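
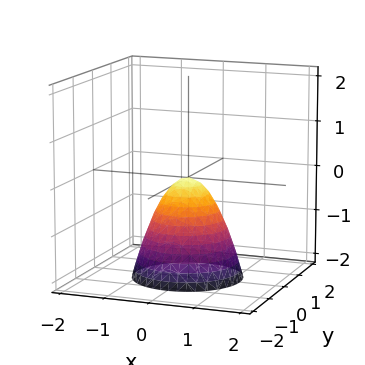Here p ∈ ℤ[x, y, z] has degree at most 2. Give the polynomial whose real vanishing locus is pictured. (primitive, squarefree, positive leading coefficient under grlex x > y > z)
3*x^2 + 3*y^2 + 2*z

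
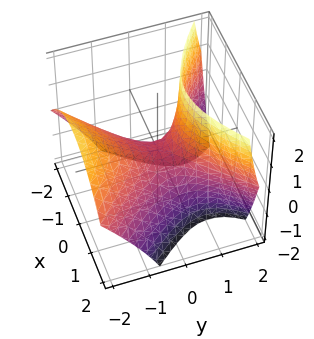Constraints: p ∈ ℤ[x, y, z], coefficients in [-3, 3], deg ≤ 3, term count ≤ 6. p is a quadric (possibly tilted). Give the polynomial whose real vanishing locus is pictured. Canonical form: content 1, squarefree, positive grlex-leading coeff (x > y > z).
(a) The degree is 2 — no degree-1 surface has this shape.
(b) Against the integer gridlines: it crosses the x-axis at the gridline x = 0; it meets the z-axis at z = 0 (among the integer gridlines).
(c) Putting this together gives p.

x^2 - y^2 - y*z + z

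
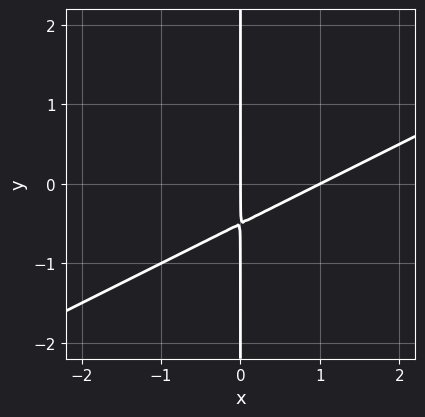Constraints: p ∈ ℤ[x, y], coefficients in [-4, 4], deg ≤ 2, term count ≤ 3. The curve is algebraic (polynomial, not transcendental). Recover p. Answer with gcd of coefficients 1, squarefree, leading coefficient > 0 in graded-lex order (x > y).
x^2 - 2*x*y - x

(a) Degree: no degree-1 curve has this shape, so deg p = 2.
(b) Against the integer gridlines: the visible y-axis segment lies entirely on the curve; among the integer gridlines, it crosses the x-axis at x ∈ {0, 1}.
(c) Solving for integer coefficients yields p as stated.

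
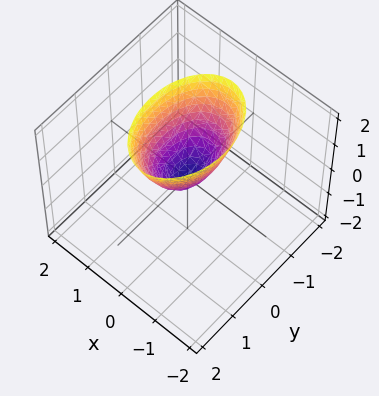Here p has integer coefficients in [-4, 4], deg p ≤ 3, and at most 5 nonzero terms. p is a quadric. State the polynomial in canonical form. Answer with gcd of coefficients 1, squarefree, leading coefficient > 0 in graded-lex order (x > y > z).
2*x^2 + y^2 - z

1. Degree: a single bowl opening along one axis; a quadric, so deg p = 2.
2. Symmetries: the x ↦ −x reflection is a symmetry, so x appears only in even powers; the y ↦ −y reflection is a symmetry, so y appears only in even powers.
3. Observable constraints: it crosses the z-axis at the gridline z = 0; it crosses the x-axis at the gridline x = 0; it meets the y-axis at y = 0 (among the integer gridlines).
4. These observations pin down the coefficients.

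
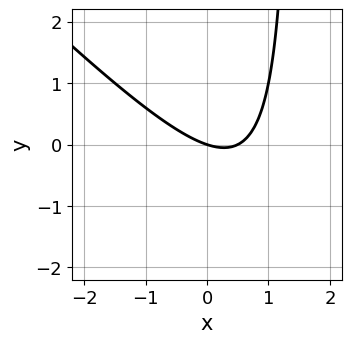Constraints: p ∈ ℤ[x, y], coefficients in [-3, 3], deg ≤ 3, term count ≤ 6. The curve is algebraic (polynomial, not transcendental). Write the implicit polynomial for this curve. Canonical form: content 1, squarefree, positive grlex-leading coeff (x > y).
2*x^2 + 2*x*y - x - 3*y

1. The degree is 2 — the shape is more complex than any degree-1 curve.
2. From the visible intercepts: it meets the x-axis at x = 0 (among the integer gridlines); it crosses the y-axis at the gridline y = 0.
3. Putting this together gives p.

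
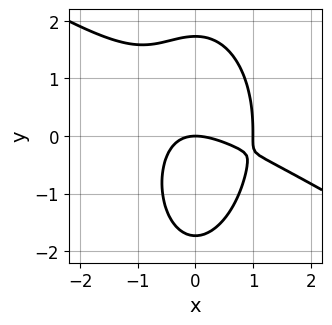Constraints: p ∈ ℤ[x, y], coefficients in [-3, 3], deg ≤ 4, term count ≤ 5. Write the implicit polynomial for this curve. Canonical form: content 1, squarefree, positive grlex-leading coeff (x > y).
1. Degree: the shape is more complex than any degree-2 curve, so deg p = 3.
2. Checking where it meets the axes: among the integer gridlines, it crosses the x-axis at x ∈ {0, 1}; one y-axis crossing is at y = 0.
3. Putting this together gives p.

2*x^3 + 3*x^2*y + y^3 - 2*x^2 - 3*y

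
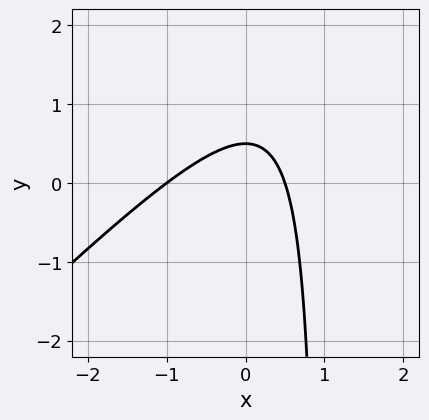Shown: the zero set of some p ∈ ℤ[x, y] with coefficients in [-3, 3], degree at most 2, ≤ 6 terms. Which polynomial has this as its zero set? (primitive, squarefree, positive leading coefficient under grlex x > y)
(a) deg p = 2.
(b) Reading off the gridlines: it crosses the x-axis at the gridline x = -1.
(c) Assembling these constraints gives the stated polynomial.

2*x^2 - 2*x*y + x + 2*y - 1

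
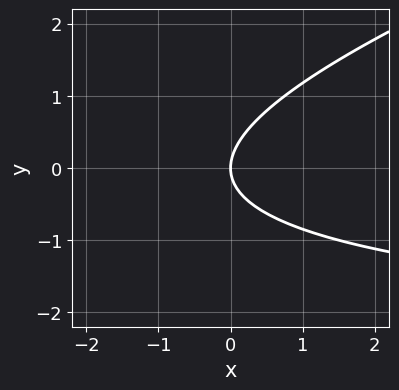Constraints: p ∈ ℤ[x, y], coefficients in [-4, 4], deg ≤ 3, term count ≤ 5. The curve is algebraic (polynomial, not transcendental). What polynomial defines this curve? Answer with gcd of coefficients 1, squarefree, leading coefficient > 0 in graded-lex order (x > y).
x*y - 3*y^2 + 3*x

deg p = 2. A generic line meets the curve in up to 2 points.
Against the integer gridlines: it crosses the x-axis at the gridline x = 0; one y-axis crossing is at y = 0.
Solving for integer coefficients yields p as stated.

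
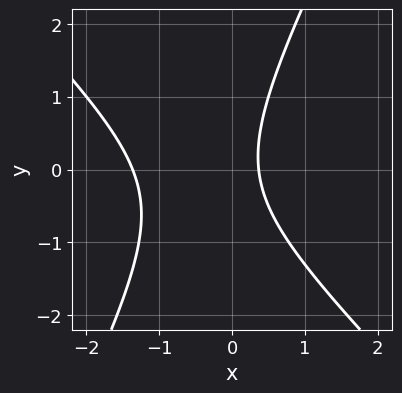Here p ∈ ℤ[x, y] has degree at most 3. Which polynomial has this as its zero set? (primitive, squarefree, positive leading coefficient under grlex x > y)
2*x^2 + x*y - y^2 + 2*x - 1

1. Degree: a generic line meets the curve in up to 2 points, so deg p = 2.
2. From the axis intercepts and sections: the curve avoids every integer y-axis point in the box.
3. Matching integer coefficients to the picture gives p.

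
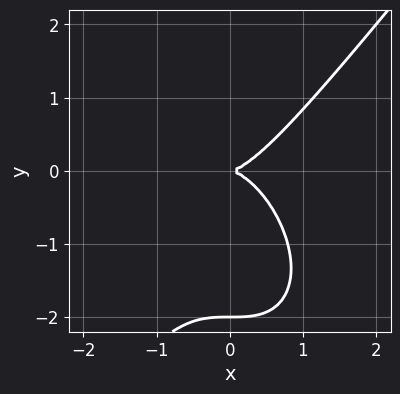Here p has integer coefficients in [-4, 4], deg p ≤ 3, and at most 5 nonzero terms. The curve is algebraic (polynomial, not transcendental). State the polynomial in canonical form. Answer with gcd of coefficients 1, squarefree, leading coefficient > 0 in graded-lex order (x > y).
deg p = 3. A generic line meets the curve in up to 3 points.
Observable constraints: among the integer gridlines, it crosses the y-axis at y ∈ {-2, 0}; one x-axis crossing is at x = 0.
Putting this together gives p.

2*x^3 - y^3 - 2*y^2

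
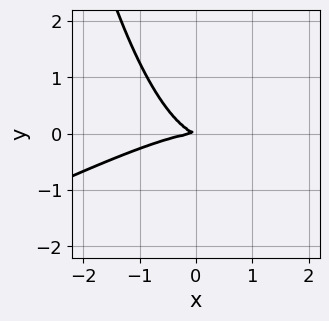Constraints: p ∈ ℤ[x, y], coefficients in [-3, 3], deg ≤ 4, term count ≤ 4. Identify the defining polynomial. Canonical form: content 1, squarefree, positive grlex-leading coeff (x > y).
x^3 - 2*x^2*y + x*y + 3*y^2

1. deg p = 3. A generic line meets the curve in up to 3 points.
2. Checking where it meets the axes: it crosses the y-axis at the gridline y = 0; it meets the x-axis at x = 0 (among the integer gridlines).
3. Assembling these constraints gives the stated polynomial.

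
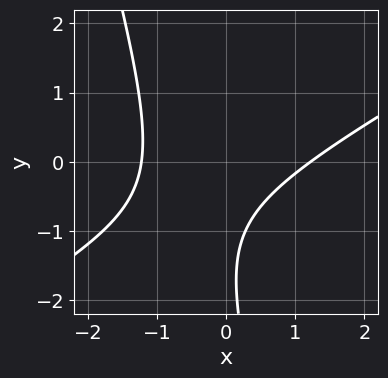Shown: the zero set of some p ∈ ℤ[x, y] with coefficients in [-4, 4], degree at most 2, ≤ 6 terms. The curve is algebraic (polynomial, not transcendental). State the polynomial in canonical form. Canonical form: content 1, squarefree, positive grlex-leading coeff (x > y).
2*x^2 - 3*x*y - y^2 - 3*y - 3

1. deg p = 2. The shape is more complex than any degree-1 curve.
2. Observable constraints: the curve avoids every integer y-axis point in the box.
3. These observations pin down the coefficients.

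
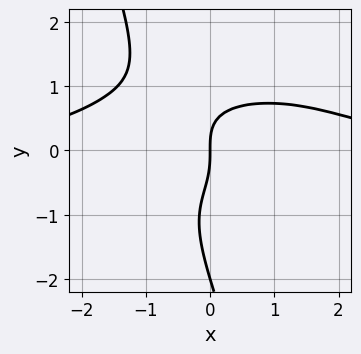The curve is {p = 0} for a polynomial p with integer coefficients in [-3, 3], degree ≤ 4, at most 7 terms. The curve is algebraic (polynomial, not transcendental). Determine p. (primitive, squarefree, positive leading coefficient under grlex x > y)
x^3*y + 3*x*y^3 + y^4 + 2*y^3 - 3*x

The degree is 4 — the shape is more complex than any degree-3 curve.
From the visible intercepts: among the integer gridlines, it crosses the y-axis at y ∈ {-2, 0}; it meets the x-axis at x = 0 (among the integer gridlines).
Matching integer coefficients to the picture gives p.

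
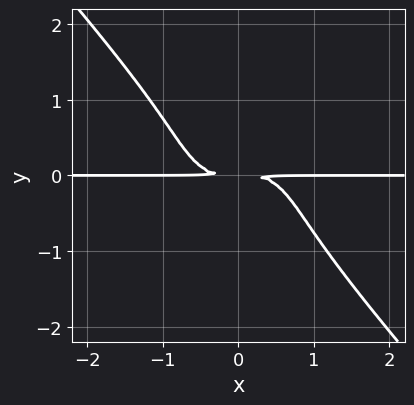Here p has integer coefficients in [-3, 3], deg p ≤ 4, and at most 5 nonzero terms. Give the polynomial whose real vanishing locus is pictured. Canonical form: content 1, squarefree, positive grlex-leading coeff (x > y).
1. Degree: a generic line meets the curve in up to 4 points, so deg p = 4.
2. Observable constraints: every point of the x-axis in the box is on the curve.
3. Together with the visible shape, these determine p as stated.

3*x^3*y + x*y^3 + 3*y^4 + 3*y^2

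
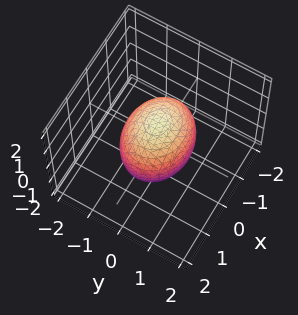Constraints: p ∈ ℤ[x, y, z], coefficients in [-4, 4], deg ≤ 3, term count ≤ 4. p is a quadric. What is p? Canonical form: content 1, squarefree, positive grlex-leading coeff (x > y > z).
First, deg p = 2.
Then, symmetries: mirror symmetry z ↦ −z ⇒ only even powers of z; the x ↦ −x reflection is a symmetry, so x appears only in even powers; mirror symmetry y ↦ −y ⇒ only even powers of y.
Then, reading off the gridlines: among the integer gridlines, it crosses the y-axis at y ∈ {-1, 1}.
Finally, matching integer coefficients to the picture gives p.

2*x^2 + 3*y^2 + 2*z^2 - 3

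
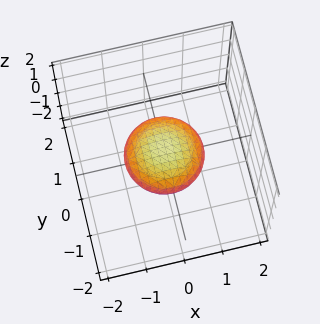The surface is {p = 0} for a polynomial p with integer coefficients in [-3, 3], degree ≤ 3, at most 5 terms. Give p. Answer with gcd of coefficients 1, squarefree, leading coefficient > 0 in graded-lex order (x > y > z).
x^2 + y^2 + 3*z^2 - 1

Degree: bounded and convex; a quadric, so deg p = 2.
By symmetry, the surface is invariant under rotation about z: p = q(x² + y², z); the z ↦ −z reflection is a symmetry, so z appears only in even powers.
From the visible intercepts: among the integer gridlines, it crosses the x-axis at x ∈ {-1, 1}; a circular section at z = 0 has radius exactly 1; the y-axis gridline crossings are at y ∈ {-1, 1}.
Together with the visible shape, these determine p as stated.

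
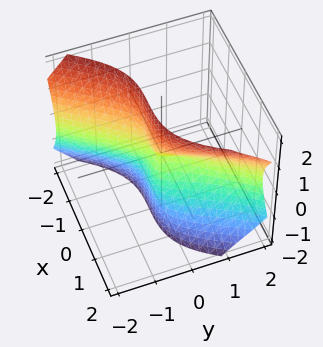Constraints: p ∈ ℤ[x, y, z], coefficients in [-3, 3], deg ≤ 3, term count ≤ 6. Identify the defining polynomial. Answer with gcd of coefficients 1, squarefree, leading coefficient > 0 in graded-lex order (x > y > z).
First, degree: no degree-2 surface has this shape, so deg p = 3.
Next, checking where it meets the axes: it crosses the x-axis at the gridline x = 0; one y-axis crossing is at y = 0.
Finally, putting this together gives p.

2*x^3 - y^3 - 3*y*z^2 - z^2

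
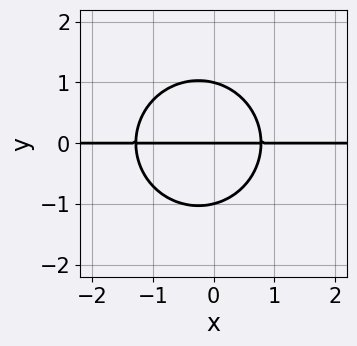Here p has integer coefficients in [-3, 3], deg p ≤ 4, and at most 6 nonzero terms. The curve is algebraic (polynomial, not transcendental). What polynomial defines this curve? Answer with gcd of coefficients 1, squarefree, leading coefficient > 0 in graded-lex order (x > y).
2*x^2*y + 2*y^3 + x*y - 2*y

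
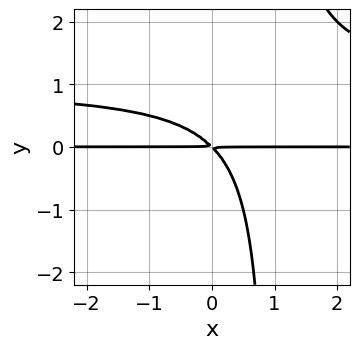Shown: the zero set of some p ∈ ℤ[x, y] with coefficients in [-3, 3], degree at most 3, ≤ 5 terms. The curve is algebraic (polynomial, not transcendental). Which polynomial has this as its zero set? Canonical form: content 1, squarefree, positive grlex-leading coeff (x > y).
x*y^2 - x*y - y^2

1. Degree: a generic line meets the curve in up to 3 points, so deg p = 3.
2. Against the integer gridlines: the visible x-axis segment lies entirely on the curve.
3. The integer polynomial consistent with all of this is the stated p.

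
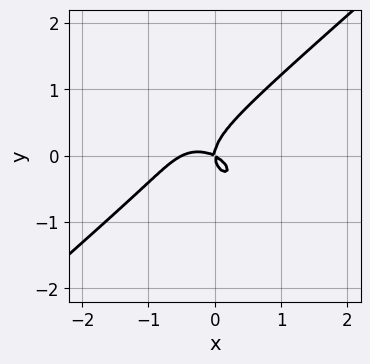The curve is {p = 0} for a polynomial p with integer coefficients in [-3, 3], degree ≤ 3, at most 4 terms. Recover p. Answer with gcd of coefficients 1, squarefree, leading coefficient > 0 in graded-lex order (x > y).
2*x^3 - 3*y^3 + x^2 + 2*x*y

1. The degree is 3 — the shape is more complex than any degree-2 curve.
2. Observable constraints: it crosses the x-axis at the gridline x = 0; one y-axis crossing is at y = 0.
3. The integer polynomial consistent with all of this is the stated p.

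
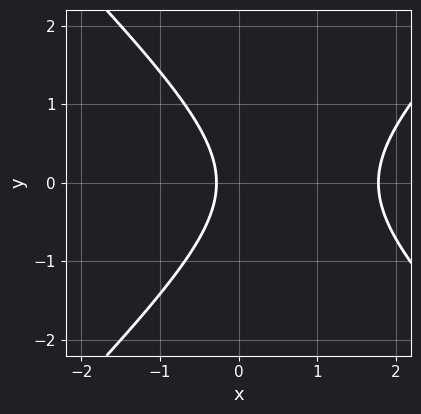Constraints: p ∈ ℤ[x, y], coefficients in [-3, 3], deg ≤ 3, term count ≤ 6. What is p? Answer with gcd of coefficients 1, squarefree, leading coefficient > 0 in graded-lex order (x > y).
2*x^2 - 2*y^2 - 3*x - 1

(a) deg p = 2. A generic line meets the curve in up to 2 points.
(b) Symmetries: it's symmetric under y → −y, forcing even powers of y.
(c) Against the integer gridlines: no y-intercept at any integer in the box.
(d) Putting this together gives p.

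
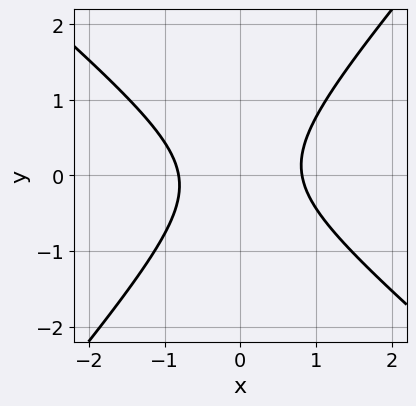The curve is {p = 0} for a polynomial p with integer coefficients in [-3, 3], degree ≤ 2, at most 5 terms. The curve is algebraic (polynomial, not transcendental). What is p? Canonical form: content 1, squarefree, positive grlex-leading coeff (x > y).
Degree: the shape is more complex than any degree-1 curve, so deg p = 2.
Against the integer gridlines: the curve avoids every integer y-axis point in the box.
These observations pin down the coefficients.

3*x^2 + x*y - 3*y^2 - 2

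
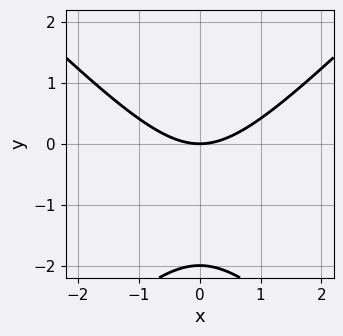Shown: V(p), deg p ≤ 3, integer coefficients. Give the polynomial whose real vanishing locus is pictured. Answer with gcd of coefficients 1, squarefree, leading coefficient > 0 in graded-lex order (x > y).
1. Degree: a generic line meets the curve in up to 2 points, so deg p = 2.
2. Symmetries: the x ↦ −x reflection is a symmetry, so x appears only in even powers.
3. From the visible intercepts: it crosses the x-axis at the gridline x = 0; the y-axis gridline crossings are at y ∈ {-2, 0}.
4. Matching integer coefficients to the picture gives p.

x^2 - y^2 - 2*y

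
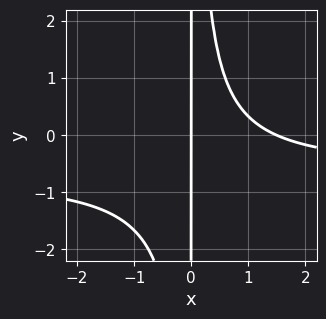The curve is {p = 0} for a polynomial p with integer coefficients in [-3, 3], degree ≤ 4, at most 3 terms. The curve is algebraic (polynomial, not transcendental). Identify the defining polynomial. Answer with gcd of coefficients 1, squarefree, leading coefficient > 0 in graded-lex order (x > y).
1. deg p = 3. No degree-2 curve has this shape.
2. Checking where it meets the axes: it meets the x-axis at x = 0 (among the integer gridlines); the visible y-axis segment lies entirely on the curve.
3. Assembling these constraints gives the stated polynomial.

3*x^2*y + 2*x^2 - 3*x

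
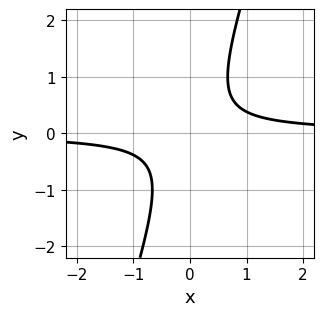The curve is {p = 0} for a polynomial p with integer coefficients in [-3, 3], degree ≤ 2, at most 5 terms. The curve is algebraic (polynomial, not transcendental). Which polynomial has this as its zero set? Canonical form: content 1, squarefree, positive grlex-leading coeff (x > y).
(a) Degree: no degree-1 curve has this shape, so deg p = 2.
(b) Checking where it meets the axes: it misses every integer gridline on the y-axis; the curve avoids every integer x-axis point in the box.
(c) The integer polynomial consistent with all of this is the stated p.

3*x*y - y^2 - 1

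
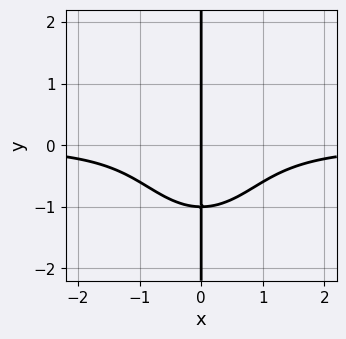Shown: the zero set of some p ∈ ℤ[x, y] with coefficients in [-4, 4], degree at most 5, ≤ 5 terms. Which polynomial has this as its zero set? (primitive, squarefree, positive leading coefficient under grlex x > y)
2*x^3*y + x*y^3 + x*y + 2*x

1. deg p = 4.
2. Against the integer gridlines: it crosses the x-axis at the gridline x = 0; the visible y-axis segment lies entirely on the curve.
3. Together with the visible shape, these determine p as stated.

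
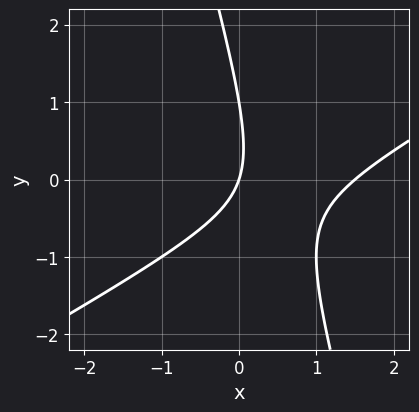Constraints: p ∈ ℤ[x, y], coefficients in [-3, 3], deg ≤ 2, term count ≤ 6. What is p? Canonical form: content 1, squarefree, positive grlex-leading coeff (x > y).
Degree: a generic line meets the curve in up to 2 points, so deg p = 2.
From the axis intercepts and sections: among the integer gridlines, it crosses the y-axis at y ∈ {0, 1}; it meets the x-axis at x = 0 (among the integer gridlines).
Putting this together gives p.

2*x^2 - 3*x*y - y^2 - 3*x + y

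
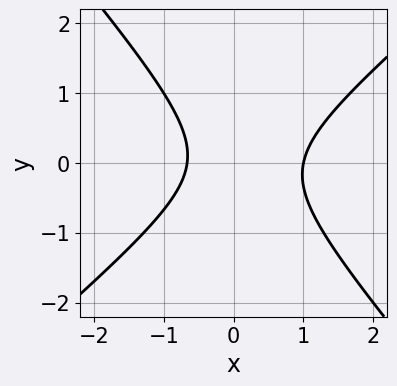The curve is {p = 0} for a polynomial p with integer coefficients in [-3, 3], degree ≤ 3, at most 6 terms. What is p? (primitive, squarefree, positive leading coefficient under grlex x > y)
3*x^2 - x*y - 3*y^2 - x - 2

First, the degree is 2 — no degree-1 curve has this shape.
Then, from the axis intercepts and sections: it crosses the x-axis at the gridline x = 1; it misses every integer gridline on the y-axis.
Finally, together with the visible shape, these determine p as stated.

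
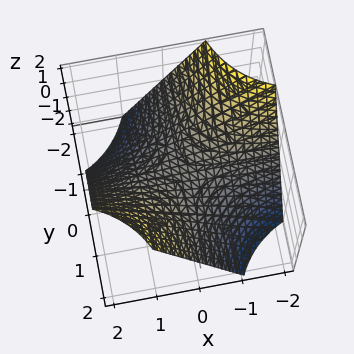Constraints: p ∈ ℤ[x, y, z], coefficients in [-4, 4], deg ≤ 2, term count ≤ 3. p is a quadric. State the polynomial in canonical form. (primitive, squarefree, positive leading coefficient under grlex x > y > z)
x*y - z

First, deg p = 2.
Next, from the visible intercepts: the visible y-axis segment lies entirely on the surface; one z-axis crossing is at z = 0.
Finally, solving for integer coefficients yields p as stated.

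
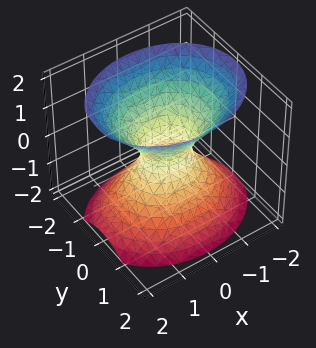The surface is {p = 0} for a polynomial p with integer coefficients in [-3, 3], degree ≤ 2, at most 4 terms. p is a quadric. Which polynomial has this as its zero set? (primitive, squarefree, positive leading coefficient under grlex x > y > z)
2*x^2 + 3*y^2 - 2*z^2 - 1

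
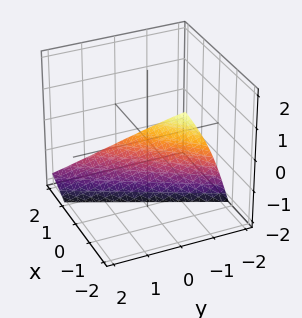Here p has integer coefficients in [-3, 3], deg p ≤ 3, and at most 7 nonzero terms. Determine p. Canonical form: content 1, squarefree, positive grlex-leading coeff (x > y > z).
First, degree: no degree-2 surface has this shape, so deg p = 3.
Next, from the visible intercepts: the surface avoids every integer z-axis point in the box; it misses every integer gridline on the y-axis; no x-intercept at any integer in the box.
Finally, putting this together gives p.

x*z^2 - z^3 + y*z - 2*z^2 - 2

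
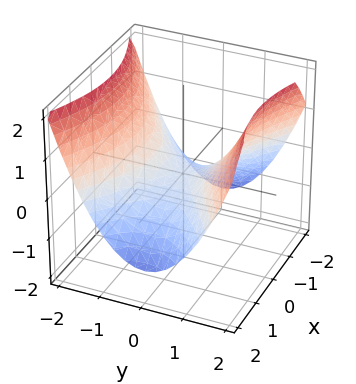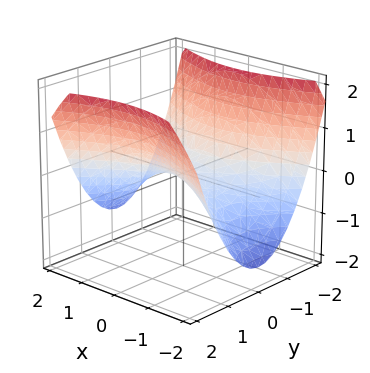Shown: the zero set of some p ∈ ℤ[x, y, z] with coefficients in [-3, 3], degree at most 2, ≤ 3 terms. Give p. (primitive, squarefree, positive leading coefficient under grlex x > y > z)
x^2 - 2*y^2 + 3*z

(a) The degree is 2 — a hyperbolic paraboloid; a quadric.
(b) Symmetries: it's symmetric under y → −y, forcing even powers of y; mirror symmetry x ↦ −x ⇒ only even powers of x.
(c) Against the integer gridlines: it crosses the z-axis at the gridline z = 0; it crosses the y-axis at the gridline y = 0; it crosses the x-axis at the gridline x = 0.
(d) The integer polynomial consistent with all of this is the stated p.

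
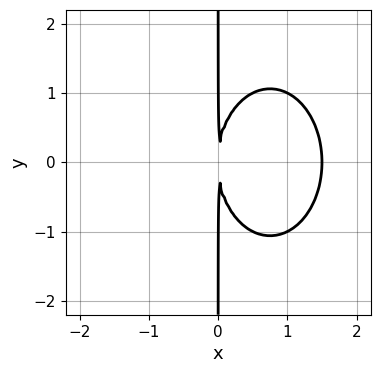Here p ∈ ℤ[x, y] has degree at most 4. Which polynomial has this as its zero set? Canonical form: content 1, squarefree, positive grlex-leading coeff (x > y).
2*x^3 + x*y^2 - 3*x^2

First, the degree is 3 — no degree-2 curve has this shape.
Next, symmetries: the y ↦ −y reflection is a symmetry, so y appears only in even powers.
Then, from the visible intercepts: the visible y-axis segment lies entirely on the curve.
Finally, putting this together gives p.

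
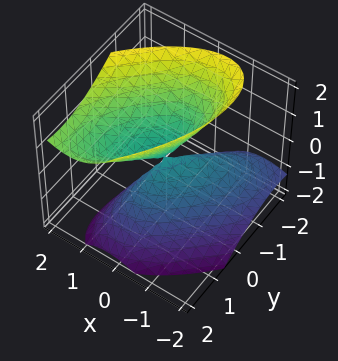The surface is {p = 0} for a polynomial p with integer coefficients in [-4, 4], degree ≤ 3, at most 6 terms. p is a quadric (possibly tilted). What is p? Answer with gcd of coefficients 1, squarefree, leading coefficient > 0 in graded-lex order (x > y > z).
(a) deg p = 2. A generic line meets the surface in up to 2 points.
(b) From the axis intercepts and sections: it crosses the x-axis at the gridline x = 0; it meets the z-axis at z = 0 (among the integer gridlines); one y-axis crossing is at y = 0.
(c) Assembling these constraints gives the stated polynomial.

3*x^2 - 3*x*y - 2*x*z + 2*y^2 - 2*z^2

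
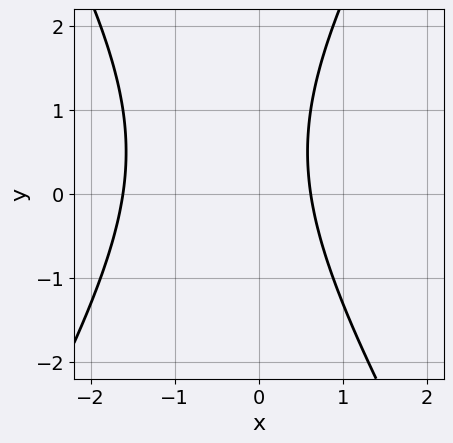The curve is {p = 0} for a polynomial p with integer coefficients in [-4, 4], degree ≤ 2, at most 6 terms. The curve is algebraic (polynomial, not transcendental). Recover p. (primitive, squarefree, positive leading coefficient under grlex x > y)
3*x^2 - y^2 + 3*x + y - 3

First, deg p = 2. No degree-1 curve has this shape.
Next, from the axis intercepts and sections: the curve avoids every integer y-axis point in the box.
Finally, these observations pin down the coefficients.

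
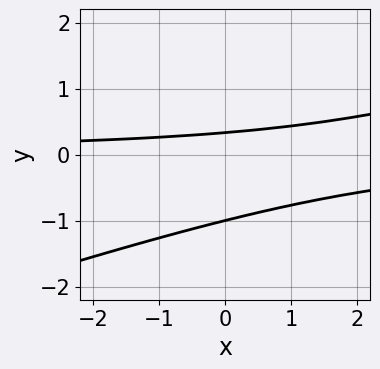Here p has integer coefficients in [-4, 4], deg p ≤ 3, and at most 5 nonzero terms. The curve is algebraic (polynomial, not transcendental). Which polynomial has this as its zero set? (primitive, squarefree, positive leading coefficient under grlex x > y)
deg p = 2.
From the axis intercepts and sections: it meets the y-axis at y = -1 (among the integer gridlines); it misses every integer gridline on the x-axis.
Putting this together gives p.

x*y - 3*y^2 - 2*y + 1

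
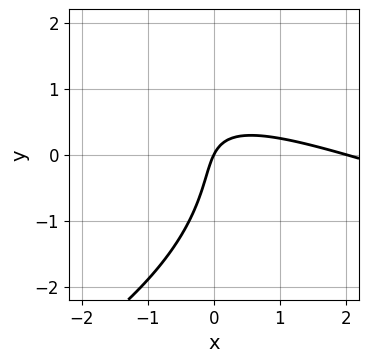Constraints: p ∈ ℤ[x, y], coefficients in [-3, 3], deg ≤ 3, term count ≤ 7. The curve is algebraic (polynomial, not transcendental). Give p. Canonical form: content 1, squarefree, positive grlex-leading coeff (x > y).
y^3 + x^2 + 3*x*y - 2*x + y

The degree is 3 — no degree-2 curve has this shape.
Observable constraints: among the integer gridlines, it crosses the x-axis at x ∈ {0, 2}; it crosses the y-axis at the gridline y = 0.
The integer polynomial consistent with all of this is the stated p.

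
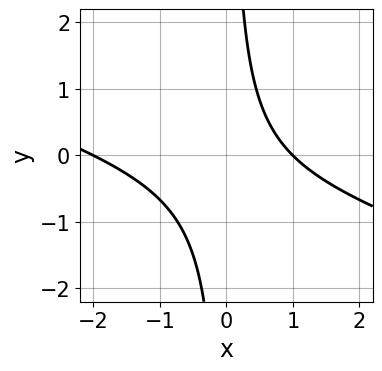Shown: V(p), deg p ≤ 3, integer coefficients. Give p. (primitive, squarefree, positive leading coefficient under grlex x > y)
x^2 + 3*x*y + x - 2

Degree: a generic line meets the curve in up to 2 points, so deg p = 2.
From the axis intercepts and sections: among the integer gridlines, it crosses the x-axis at x ∈ {-2, 1}; it misses every integer gridline on the y-axis.
Matching integer coefficients to the picture gives p.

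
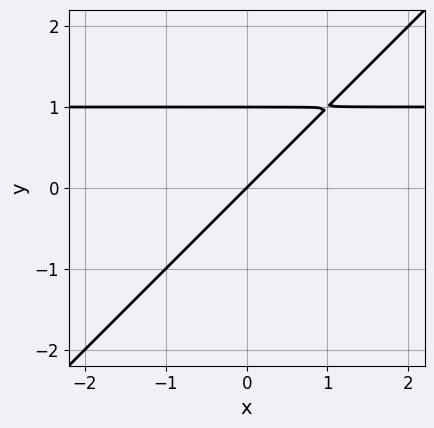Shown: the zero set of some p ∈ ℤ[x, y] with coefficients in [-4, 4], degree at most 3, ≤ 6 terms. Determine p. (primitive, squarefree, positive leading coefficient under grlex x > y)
1. The degree is 2 — the shape is more complex than any degree-1 curve.
2. Against the integer gridlines: it crosses the x-axis at the gridline x = 0; the y-axis gridline crossings are at y ∈ {0, 1}.
3. Fitting integer coefficients to these (and the overall shape) gives p.

x*y - y^2 - x + y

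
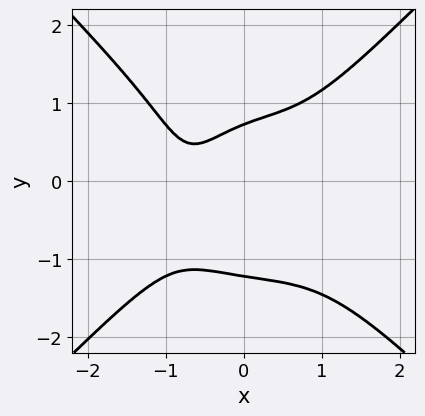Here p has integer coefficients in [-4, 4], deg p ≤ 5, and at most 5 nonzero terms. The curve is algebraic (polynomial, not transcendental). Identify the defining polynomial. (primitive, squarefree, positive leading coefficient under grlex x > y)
x^4 - y^4 + x - y + 1

(a) Degree: the shape is more complex than any degree-3 curve, so deg p = 4.
(b) From the axis intercepts and sections: it misses every integer gridline on the x-axis.
(c) Matching integer coefficients to the picture gives p.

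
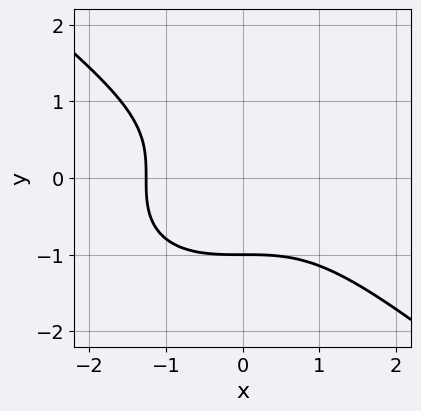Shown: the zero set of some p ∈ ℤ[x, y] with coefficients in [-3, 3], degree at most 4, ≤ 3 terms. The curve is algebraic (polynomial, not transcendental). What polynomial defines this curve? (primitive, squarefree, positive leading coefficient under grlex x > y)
x^3 + 2*y^3 + 2

First, deg p = 3.
Then, checking where it meets the axes: it crosses the y-axis at the gridline y = -1.
Finally, fitting integer coefficients to these (and the overall shape) gives p.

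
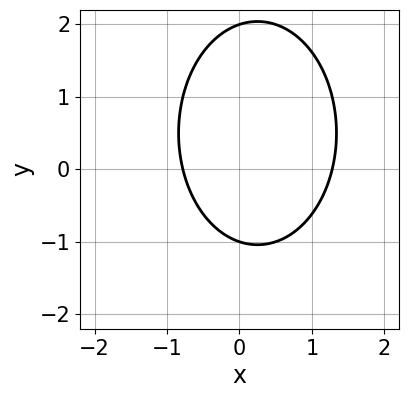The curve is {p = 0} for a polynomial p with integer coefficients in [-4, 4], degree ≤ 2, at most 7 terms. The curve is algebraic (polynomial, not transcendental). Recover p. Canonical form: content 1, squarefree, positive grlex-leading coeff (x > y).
First, degree: the shape is more complex than any degree-1 curve, so deg p = 2.
Next, observable constraints: among the integer gridlines, it crosses the y-axis at y ∈ {-1, 2}.
Finally, assembling these constraints gives the stated polynomial.

2*x^2 + y^2 - x - y - 2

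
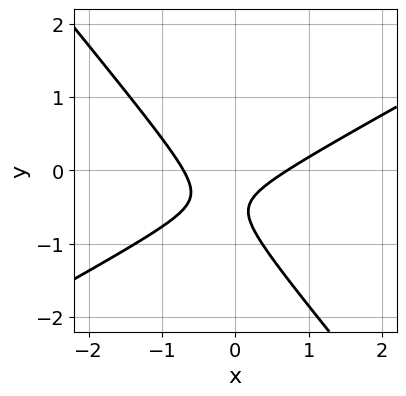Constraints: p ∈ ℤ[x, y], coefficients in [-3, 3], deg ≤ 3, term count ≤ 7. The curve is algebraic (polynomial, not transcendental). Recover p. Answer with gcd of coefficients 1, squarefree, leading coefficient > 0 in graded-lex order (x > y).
First, the degree is 2 — a generic line meets the curve in up to 2 points.
Then, checking where it meets the axes: the curve avoids every integer y-axis point in the box.
Finally, fitting integer coefficients to these (and the overall shape) gives p.

2*x^2 - 2*x*y - 3*y^2 - 3*y - 1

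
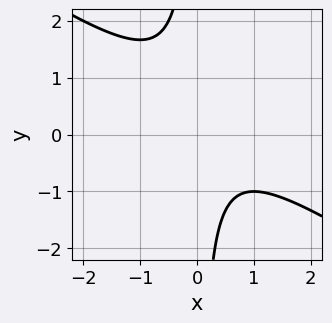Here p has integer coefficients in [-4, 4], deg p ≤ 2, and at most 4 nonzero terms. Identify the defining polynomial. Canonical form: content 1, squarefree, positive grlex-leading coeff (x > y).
2*x^2 + 3*x*y - x + 2

First, degree: no degree-1 curve has this shape, so deg p = 2.
Then, checking where it meets the axes: the curve avoids every integer x-axis point in the box; no y-intercept at any integer in the box.
Finally, putting this together gives p.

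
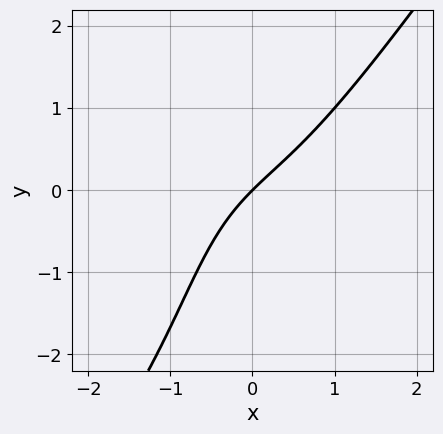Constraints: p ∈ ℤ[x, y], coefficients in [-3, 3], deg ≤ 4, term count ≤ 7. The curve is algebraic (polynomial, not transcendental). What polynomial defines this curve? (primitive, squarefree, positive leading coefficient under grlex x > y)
(a) The degree is 3 — no degree-2 curve has this shape.
(b) Against the integer gridlines: one y-axis crossing is at y = 0; it crosses the x-axis at the gridline x = 0.
(c) These observations pin down the coefficients.

2*x^3 - x*y^2 - y^2 + 3*x - 3*y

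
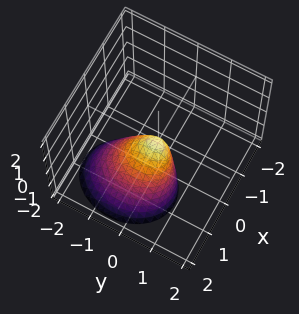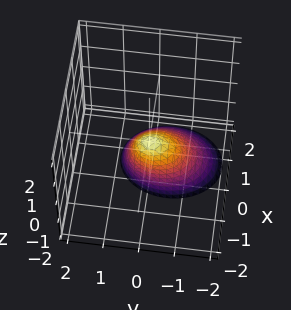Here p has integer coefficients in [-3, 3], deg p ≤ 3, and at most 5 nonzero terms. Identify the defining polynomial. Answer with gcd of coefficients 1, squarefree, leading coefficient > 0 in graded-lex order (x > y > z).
3*x^2 + 2*x*z + 2*y^2 - y*z + z

1. Degree: a generic line meets the surface in up to 2 points, so deg p = 2.
2. Reading off the gridlines: one z-axis crossing is at z = 0; it crosses the y-axis at the gridline y = 0; it crosses the x-axis at the gridline x = 0.
3. Matching integer coefficients to the picture gives p.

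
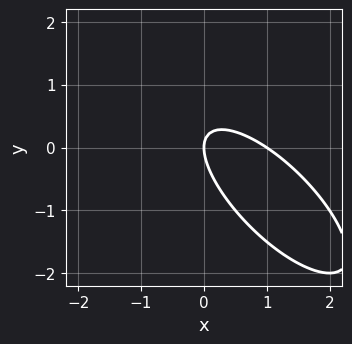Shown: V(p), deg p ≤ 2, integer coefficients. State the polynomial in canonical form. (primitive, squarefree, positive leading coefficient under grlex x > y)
1. The degree is 2 — no degree-1 curve has this shape.
2. Against the integer gridlines: it crosses the y-axis at the gridline y = 0; among the integer gridlines, it crosses the x-axis at x ∈ {0, 1}.
3. Solving for integer coefficients yields p as stated.

2*x^2 + 3*x*y + 2*y^2 - 2*x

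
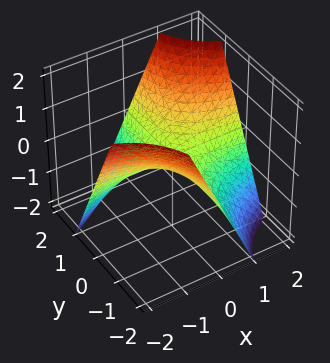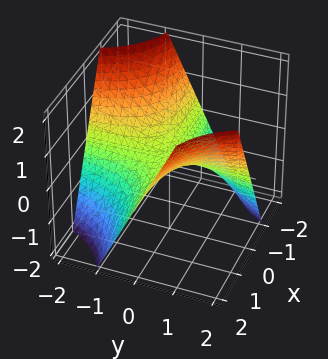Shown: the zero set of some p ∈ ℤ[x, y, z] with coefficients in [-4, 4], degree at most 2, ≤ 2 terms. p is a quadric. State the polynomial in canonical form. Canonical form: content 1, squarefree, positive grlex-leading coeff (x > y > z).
1. The degree is 2 — a saddle surface; a quadric.
2. Reading off the gridlines: every point of the x-axis in the box is on the surface; one z-axis crossing is at z = 0; every point of the y-axis in the box is on the surface.
3. Assembling these constraints gives the stated polynomial.

x*y - z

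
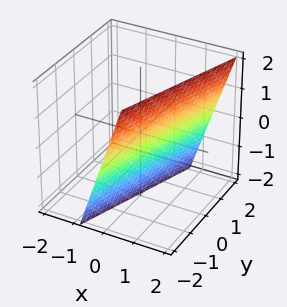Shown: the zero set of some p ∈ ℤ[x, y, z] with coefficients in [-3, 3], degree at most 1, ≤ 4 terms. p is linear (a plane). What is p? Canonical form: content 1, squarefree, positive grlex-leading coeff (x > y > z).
3*x - y - z - 2

Degree: every cross-section is a straight line — this is a plane, so deg p = 1.
Observable constraints: one y-axis crossing is at y = -2; it meets the z-axis at z = -2 (among the integer gridlines).
Fitting integer coefficients to these (and the overall shape) gives p.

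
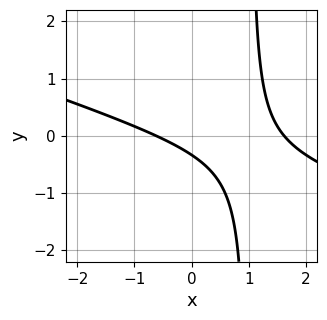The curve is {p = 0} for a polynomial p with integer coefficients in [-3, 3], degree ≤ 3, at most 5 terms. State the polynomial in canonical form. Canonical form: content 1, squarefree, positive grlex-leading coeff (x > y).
First, the degree is 2 — the shape is more complex than any degree-1 curve.
Finally, solving for integer coefficients yields p as stated.

x^2 + 3*x*y - x - 3*y - 1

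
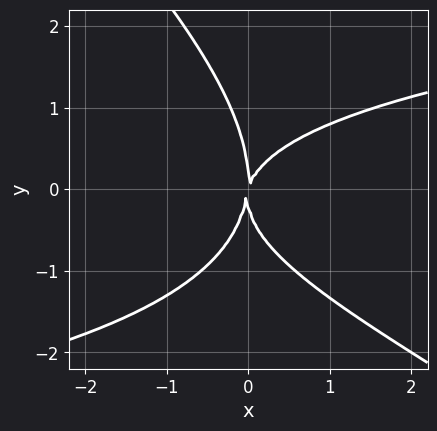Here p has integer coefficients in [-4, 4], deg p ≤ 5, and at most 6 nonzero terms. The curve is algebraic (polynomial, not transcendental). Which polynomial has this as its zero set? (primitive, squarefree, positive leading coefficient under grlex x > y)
x*y^3 + y^4 + 2*x*y^2 - 3*x^2 + x*y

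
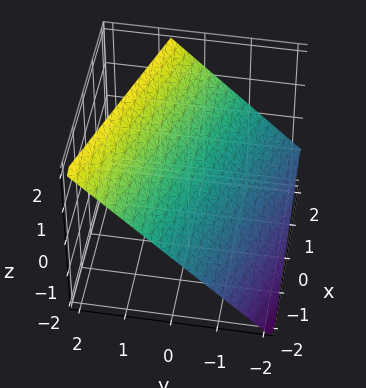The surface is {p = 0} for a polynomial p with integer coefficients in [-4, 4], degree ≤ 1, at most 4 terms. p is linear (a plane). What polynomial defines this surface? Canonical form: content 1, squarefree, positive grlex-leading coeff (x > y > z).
x + 3*y - 3*z + 2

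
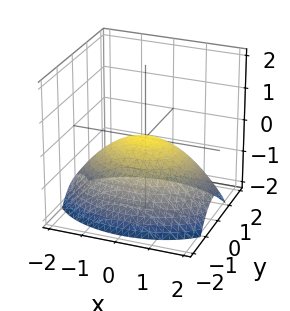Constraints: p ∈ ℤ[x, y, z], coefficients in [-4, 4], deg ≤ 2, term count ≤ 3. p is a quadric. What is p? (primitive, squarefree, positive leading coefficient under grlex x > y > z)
x^2 + 2*y^2 + 3*z

(a) The degree is 2 — a single bowl opening along one axis; a quadric.
(b) Symmetries: it's symmetric under x → −x, forcing even powers of x; mirror symmetry y ↦ −y ⇒ only even powers of y.
(c) From the axis intercepts and sections: it meets the x-axis at x = 0 (among the integer gridlines); one y-axis crossing is at y = 0; one z-axis crossing is at z = 0.
(d) Assembling these constraints gives the stated polynomial.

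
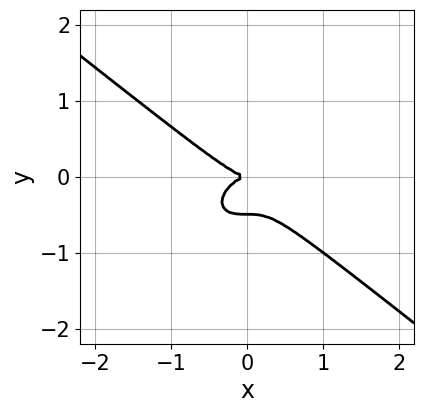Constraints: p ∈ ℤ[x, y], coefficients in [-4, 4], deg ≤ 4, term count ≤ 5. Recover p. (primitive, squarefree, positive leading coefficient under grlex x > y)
x^3 + 2*y^3 + y^2

deg p = 3. No degree-2 curve has this shape.
Observable constraints: one x-axis crossing is at x = 0; it meets the y-axis at y = 0 (among the integer gridlines).
Fitting integer coefficients to these (and the overall shape) gives p.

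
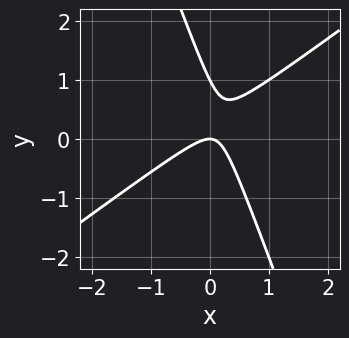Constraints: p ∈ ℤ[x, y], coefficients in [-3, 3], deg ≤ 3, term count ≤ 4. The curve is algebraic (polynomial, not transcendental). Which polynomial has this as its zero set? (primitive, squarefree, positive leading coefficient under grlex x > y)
(a) deg p = 2. No degree-1 curve has this shape.
(b) Checking where it meets the axes: it meets the x-axis at x = 0 (among the integer gridlines); the y-axis gridline crossings are at y ∈ {0, 1}.
(c) Fitting integer coefficients to these (and the overall shape) gives p.

2*x^2 - 2*x*y - y^2 + y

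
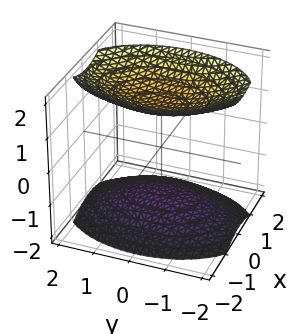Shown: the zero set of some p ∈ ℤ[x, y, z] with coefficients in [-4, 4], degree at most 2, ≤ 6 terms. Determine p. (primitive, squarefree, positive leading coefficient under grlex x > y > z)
First, there are 2 components. They look like related sheets of one shape, so recover p as a whole.
Next, degree: two separate bowl-shaped sheets opening away from each other; a quadric, so deg p = 2.
Then, symmetries: mirror symmetry z ↦ −z ⇒ only even powers of z; it's symmetric under x → −x, forcing even powers of x; the y ↦ −y reflection is a symmetry, so y appears only in even powers.
Then, reading off the gridlines: it misses every integer gridline on the y-axis; no x-intercept at any integer in the box.
Finally, putting this together gives p.

2*x^2 + y^2 - 2*z^2 + 3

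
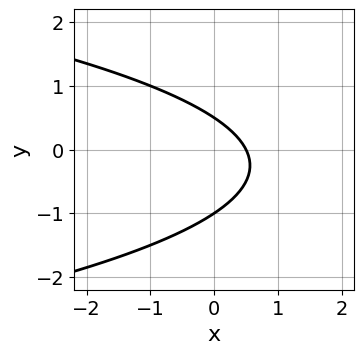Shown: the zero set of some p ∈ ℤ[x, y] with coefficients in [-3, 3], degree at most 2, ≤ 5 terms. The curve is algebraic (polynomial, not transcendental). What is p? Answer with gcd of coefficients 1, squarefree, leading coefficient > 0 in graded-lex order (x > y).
First, degree: the shape is more complex than any degree-1 curve, so deg p = 2.
Next, observable constraints: one y-axis crossing is at y = -1.
Finally, assembling these constraints gives the stated polynomial.

2*y^2 + 2*x + y - 1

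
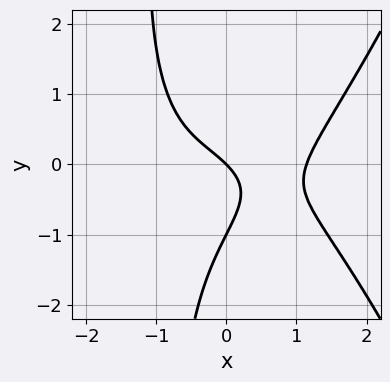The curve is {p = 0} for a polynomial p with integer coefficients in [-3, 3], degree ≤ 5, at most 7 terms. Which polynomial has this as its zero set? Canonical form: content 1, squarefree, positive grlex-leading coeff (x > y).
2*x^4 - 3*x*y^2 - 3*y^2 - 3*x - 3*y

First, degree: no degree-3 curve has this shape, so deg p = 4.
Then, observable constraints: it crosses the x-axis at the gridline x = 0; among the integer gridlines, it crosses the y-axis at y ∈ {-1, 0}.
Finally, together with the visible shape, these determine p as stated.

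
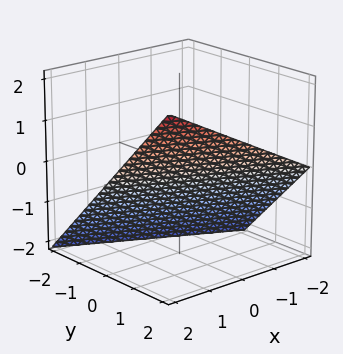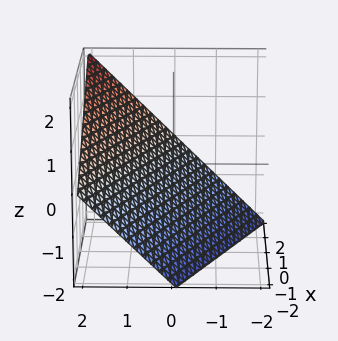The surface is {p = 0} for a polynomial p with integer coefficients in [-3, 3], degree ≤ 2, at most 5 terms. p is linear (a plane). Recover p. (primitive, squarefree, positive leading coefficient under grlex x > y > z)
x + 2*y - 2*z - 2

The degree is 1 — every cross-section is a straight line — this is a plane.
Against the integer gridlines: it meets the z-axis at z = -1 (among the integer gridlines); it meets the x-axis at x = 2 (among the integer gridlines); one y-axis crossing is at y = 1.
These observations pin down the coefficients.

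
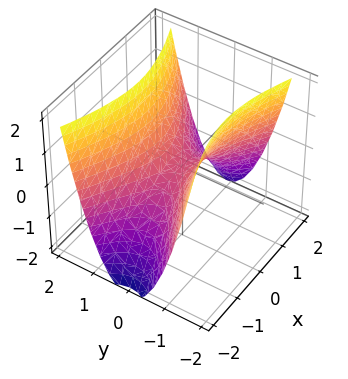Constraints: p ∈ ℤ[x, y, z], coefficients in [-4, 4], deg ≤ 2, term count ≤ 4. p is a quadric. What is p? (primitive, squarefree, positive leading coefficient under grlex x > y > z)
x^2 - 3*y^2 + 2*z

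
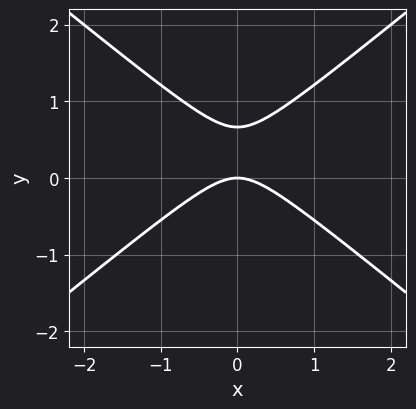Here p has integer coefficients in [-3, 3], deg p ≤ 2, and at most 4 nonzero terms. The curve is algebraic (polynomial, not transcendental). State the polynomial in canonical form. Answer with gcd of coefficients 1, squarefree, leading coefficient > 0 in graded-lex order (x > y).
2*x^2 - 3*y^2 + 2*y

Degree: no degree-1 curve has this shape, so deg p = 2.
Symmetries: it's symmetric under x → −x, forcing even powers of x.
Reading off the gridlines: it meets the y-axis at y = 0 (among the integer gridlines); it crosses the x-axis at the gridline x = 0.
Solving for integer coefficients yields p as stated.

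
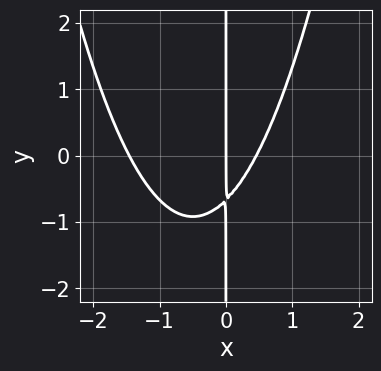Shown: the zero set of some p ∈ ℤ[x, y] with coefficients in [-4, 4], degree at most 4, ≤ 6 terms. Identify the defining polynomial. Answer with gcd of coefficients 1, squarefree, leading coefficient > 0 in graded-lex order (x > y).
3*x^3 + 3*x^2 - 3*x*y - 2*x

Degree: the shape is more complex than any degree-2 curve, so deg p = 3.
From the visible intercepts: every point of the y-axis in the box is on the curve; it meets the x-axis at x = 0 (among the integer gridlines).
Assembling these constraints gives the stated polynomial.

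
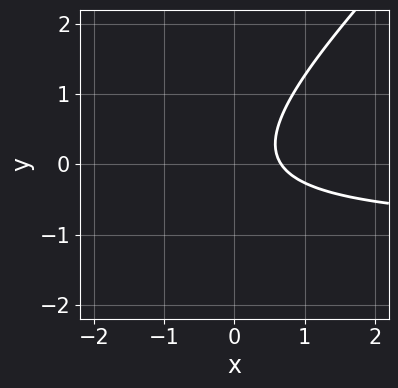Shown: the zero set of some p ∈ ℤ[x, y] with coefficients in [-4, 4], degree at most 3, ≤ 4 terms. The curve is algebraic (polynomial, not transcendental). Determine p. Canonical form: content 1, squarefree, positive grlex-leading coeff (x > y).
3*x*y - 3*y^2 + 3*x - 2

1. Degree: no degree-1 curve has this shape, so deg p = 2.
2. Against the integer gridlines: the curve avoids every integer y-axis point in the box.
3. Solving for integer coefficients yields p as stated.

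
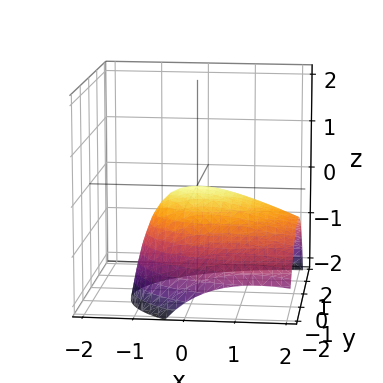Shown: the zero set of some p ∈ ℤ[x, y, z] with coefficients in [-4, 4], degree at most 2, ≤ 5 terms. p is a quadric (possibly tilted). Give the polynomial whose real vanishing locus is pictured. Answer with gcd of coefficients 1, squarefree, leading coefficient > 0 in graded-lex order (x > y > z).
x^2 + 2*x*z + 2*y^2 - y*z + 3*z

First, deg p = 2.
Next, checking where it meets the axes: one x-axis crossing is at x = 0; it meets the y-axis at y = 0 (among the integer gridlines).
Finally, putting this together gives p.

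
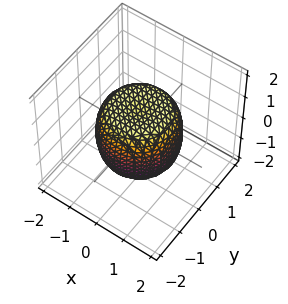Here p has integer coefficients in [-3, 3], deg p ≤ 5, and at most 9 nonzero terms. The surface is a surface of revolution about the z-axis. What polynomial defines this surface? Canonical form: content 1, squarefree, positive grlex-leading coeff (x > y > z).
(a) deg p = 4. The shape is more complex than any degree-3 surface.
(b) Symmetries: rotational symmetry about the z-axis ⇒ p depends on x, y only through x² + y².
(c) Checking where it meets the axes: a circular section at z = 1 has radius exactly 1; among the integer gridlines, it crosses the z-axis at z ∈ {-1, 1}.
(d) Matching integer coefficients to the picture gives p.

x^4 + 2*x^2*y^2 + y^4 - x^2 - y^2 + z^2 - 1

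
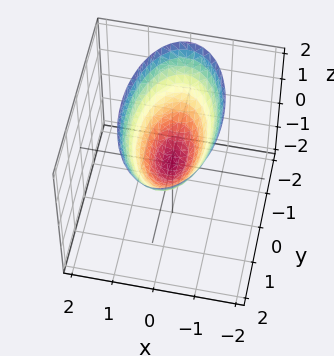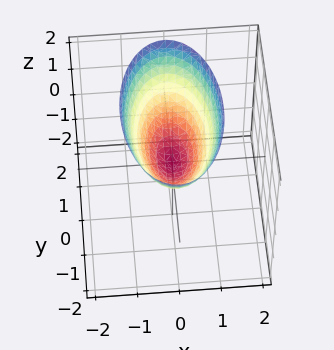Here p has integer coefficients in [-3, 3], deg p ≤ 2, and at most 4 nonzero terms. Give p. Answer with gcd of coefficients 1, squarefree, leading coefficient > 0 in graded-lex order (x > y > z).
(a) Degree: a paraboloid; a quadric, so deg p = 2.
(b) Symmetries: it's symmetric under x → −x, forcing even powers of x; the y ↦ −y reflection is a symmetry, so y appears only in even powers.
(c) Observable constraints: it crosses the z-axis at the gridline z = 0; it crosses the x-axis at the gridline x = 0; it meets the y-axis at y = 0 (among the integer gridlines).
(d) Matching integer coefficients to the picture gives p.

3*x^2 + y^2 - 2*z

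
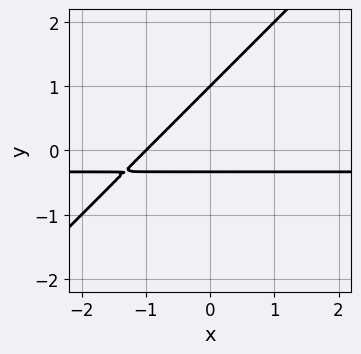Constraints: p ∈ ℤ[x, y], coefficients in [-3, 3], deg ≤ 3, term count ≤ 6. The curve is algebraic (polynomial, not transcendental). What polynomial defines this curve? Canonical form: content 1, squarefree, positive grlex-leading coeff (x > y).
3*x*y - 3*y^2 + x + 2*y + 1

First, deg p = 2. The shape is more complex than any degree-1 curve.
Then, from the axis intercepts and sections: one x-axis crossing is at x = -1; one y-axis crossing is at y = 1.
Finally, assembling these constraints gives the stated polynomial.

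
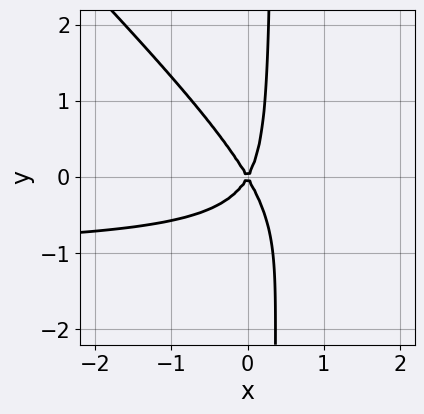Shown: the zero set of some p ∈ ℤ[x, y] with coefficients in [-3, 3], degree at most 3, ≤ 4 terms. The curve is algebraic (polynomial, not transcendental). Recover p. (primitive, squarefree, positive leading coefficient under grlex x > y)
First, degree: a generic line meets the curve in up to 3 points, so deg p = 3.
Then, against the integer gridlines: one x-axis crossing is at x = 0; it crosses the y-axis at the gridline y = 0.
Finally, solving for integer coefficients yields p as stated.

3*x^2*y + 3*x*y^2 + 3*x^2 - y^2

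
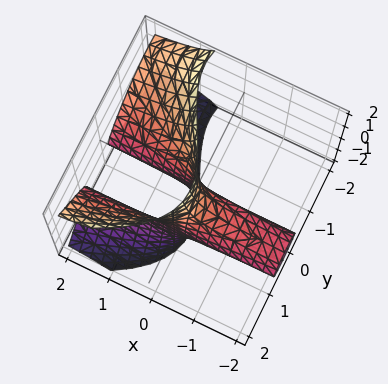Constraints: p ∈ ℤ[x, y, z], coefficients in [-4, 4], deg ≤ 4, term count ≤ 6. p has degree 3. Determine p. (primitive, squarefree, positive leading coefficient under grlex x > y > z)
2*x*z^2 - y^3 - 2*y^2 + 3*y

1. deg p = 3.
2. Observable constraints: the y-axis gridline crossings are at y ∈ {0, 1}; every point of the z-axis in the box is on the surface.
3. Together with the visible shape, these determine p as stated.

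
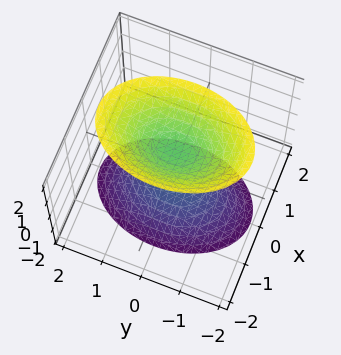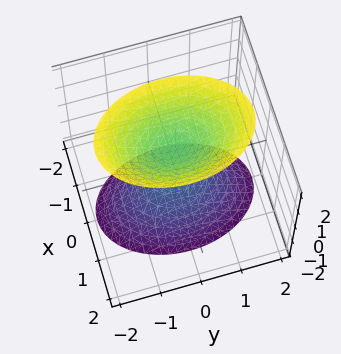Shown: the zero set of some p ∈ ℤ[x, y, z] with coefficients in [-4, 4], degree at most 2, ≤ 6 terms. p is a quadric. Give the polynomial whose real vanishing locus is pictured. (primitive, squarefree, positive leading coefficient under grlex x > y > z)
(a) There are 2 components. Treating them together as one polynomial.
(b) deg p = 2. Two sheets facing apart; a quadric.
(c) Symmetries: it's symmetric under y → −y, forcing even powers of y; mirror symmetry z ↦ −z ⇒ only even powers of z; the x ↦ −x reflection is a symmetry, so x appears only in even powers.
(d) Observable constraints: the surface avoids every integer y-axis point in the box; among the integer gridlines, it crosses the z-axis at z ∈ {-1, 1}.
(e) The integer polynomial consistent with all of this is the stated p.

2*x^2 + y^2 - z^2 + 1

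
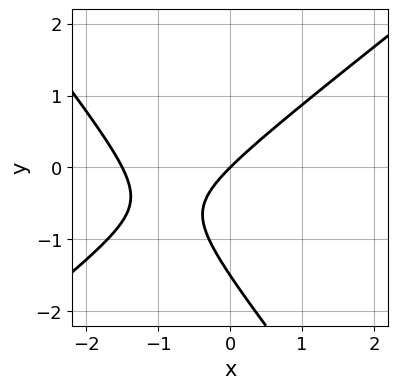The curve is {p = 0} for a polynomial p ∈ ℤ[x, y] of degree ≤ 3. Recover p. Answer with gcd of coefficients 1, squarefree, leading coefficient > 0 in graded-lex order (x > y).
2*x^2 - x*y - 2*y^2 + 3*x - 3*y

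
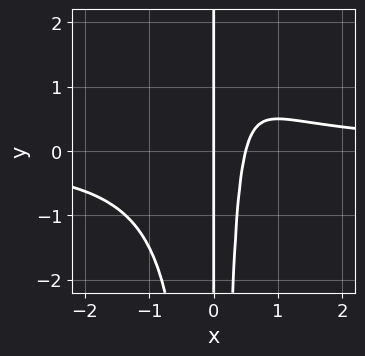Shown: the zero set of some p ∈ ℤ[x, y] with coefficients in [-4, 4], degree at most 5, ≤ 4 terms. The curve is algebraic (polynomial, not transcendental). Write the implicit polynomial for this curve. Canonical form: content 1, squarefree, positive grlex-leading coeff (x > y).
2*x^3*y - 2*x^2 + x

First, deg p = 4. The shape is more complex than any degree-3 curve.
Then, from the axis intercepts and sections: every point of the y-axis in the box is on the curve; it meets the x-axis at x = 0 (among the integer gridlines).
Finally, the integer polynomial consistent with all of this is the stated p.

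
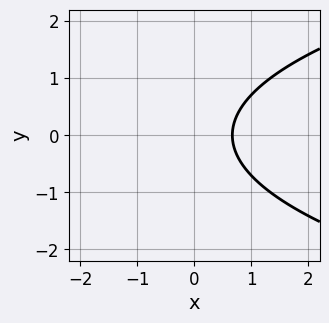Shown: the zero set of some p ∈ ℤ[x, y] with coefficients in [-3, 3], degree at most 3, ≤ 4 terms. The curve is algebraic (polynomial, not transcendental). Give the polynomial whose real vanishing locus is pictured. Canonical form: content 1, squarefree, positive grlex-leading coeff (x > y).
2*y^2 - 3*x + 2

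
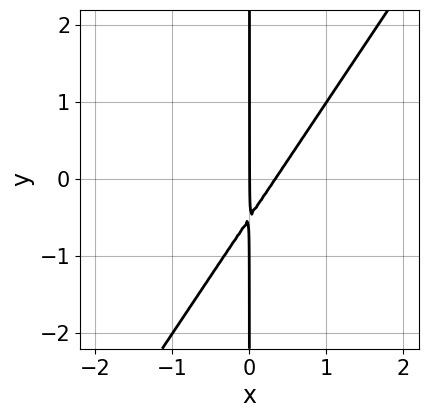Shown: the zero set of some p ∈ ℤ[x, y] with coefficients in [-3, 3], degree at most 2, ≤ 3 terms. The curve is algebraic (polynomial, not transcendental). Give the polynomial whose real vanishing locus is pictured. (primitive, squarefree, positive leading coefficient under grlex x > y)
3*x^2 - 2*x*y - x

1. Degree: no degree-1 curve has this shape, so deg p = 2.
2. Checking where it meets the axes: every point of the y-axis in the box is on the curve; it crosses the x-axis at the gridline x = 0.
3. Matching integer coefficients to the picture gives p.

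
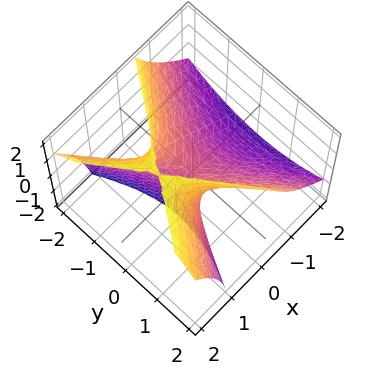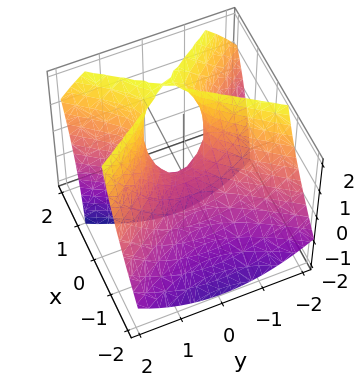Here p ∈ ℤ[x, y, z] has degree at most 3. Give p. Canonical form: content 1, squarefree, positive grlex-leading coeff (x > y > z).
(a) Degree: a generic line meets the surface in up to 2 points, so deg p = 2.
(b) From the axis intercepts and sections: it meets the y-axis at y = 0 (among the integer gridlines); it meets the z-axis at z = 0 (among the integer gridlines); it crosses the x-axis at the gridline x = 0.
(c) Assembling these constraints gives the stated polynomial.

2*x^2 - 2*x*z - y^2 + z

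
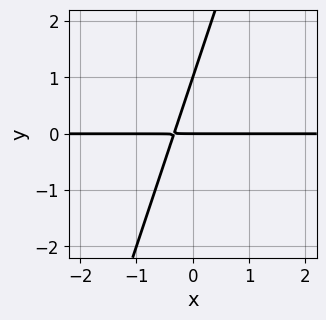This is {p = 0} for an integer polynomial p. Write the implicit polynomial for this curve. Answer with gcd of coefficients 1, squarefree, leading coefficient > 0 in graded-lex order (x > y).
3*x*y - y^2 + y

First, deg p = 2.
Then, reading off the gridlines: every point of the x-axis in the box is on the curve; among the integer gridlines, it crosses the y-axis at y ∈ {0, 1}.
Finally, the integer polynomial consistent with all of this is the stated p.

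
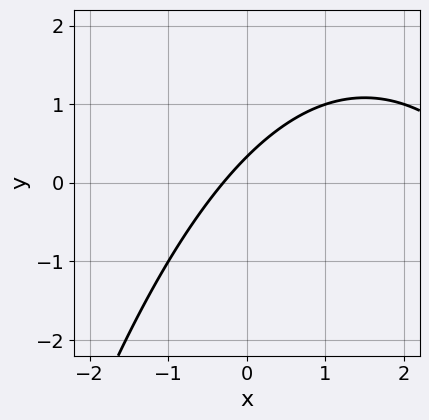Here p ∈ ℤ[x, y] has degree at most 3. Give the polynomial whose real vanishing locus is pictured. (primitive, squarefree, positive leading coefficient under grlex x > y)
x^2 - 3*x + 3*y - 1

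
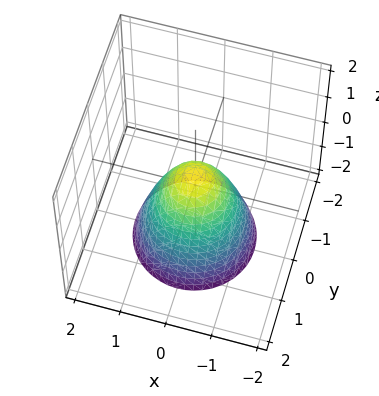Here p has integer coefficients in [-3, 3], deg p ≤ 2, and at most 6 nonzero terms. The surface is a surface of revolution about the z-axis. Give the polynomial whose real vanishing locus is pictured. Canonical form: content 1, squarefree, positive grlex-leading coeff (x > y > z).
(a) deg p = 2. A generic line meets the surface in up to 2 points.
(b) Symmetries: the surface is invariant under rotation about z: p = q(x² + y², z).
(c) Observable constraints: a circular section at z = -2 has radius between 1 and 2.
(d) Assembling these constraints gives the stated polynomial.

3*x^2 + 3*y^2 + 2*z - 1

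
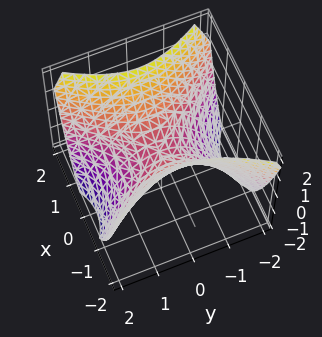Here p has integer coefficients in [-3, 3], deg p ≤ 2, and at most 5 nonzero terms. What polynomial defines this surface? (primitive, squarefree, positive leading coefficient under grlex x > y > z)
3*x^2 - 2*y^2 - 3*z

(a) Degree: a hyperbolic paraboloid; a quadric, so deg p = 2.
(b) Symmetries: mirror symmetry x ↦ −x ⇒ only even powers of x; the y ↦ −y reflection is a symmetry, so y appears only in even powers.
(c) Reading off the gridlines: it crosses the y-axis at the gridline y = 0; it crosses the z-axis at the gridline z = 0.
(d) Solving for integer coefficients yields p as stated.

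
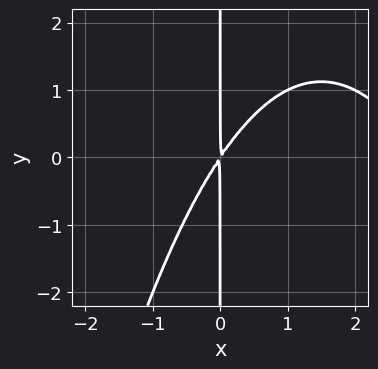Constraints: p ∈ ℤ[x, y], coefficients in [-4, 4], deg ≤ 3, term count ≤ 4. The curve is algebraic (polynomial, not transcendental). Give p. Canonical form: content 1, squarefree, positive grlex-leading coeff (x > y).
x^3 - 3*x^2 + 2*x*y

First, deg p = 3. No degree-2 curve has this shape.
Next, checking where it meets the axes: every point of the y-axis in the box is on the curve.
Finally, assembling these constraints gives the stated polynomial.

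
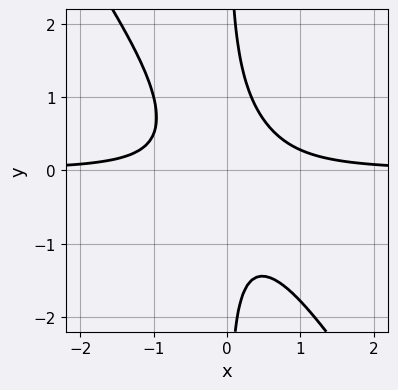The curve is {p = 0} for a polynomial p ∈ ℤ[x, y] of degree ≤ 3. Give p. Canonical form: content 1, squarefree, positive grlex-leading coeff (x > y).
3*x^2*y + 2*x*y^2 - 1

1. deg p = 3. The shape is more complex than any degree-2 curve.
2. Against the integer gridlines: no x-intercept at any integer in the box; it misses every integer gridline on the y-axis.
3. The integer polynomial consistent with all of this is the stated p.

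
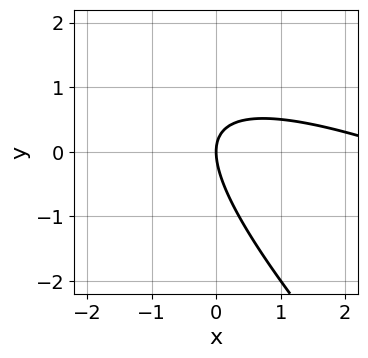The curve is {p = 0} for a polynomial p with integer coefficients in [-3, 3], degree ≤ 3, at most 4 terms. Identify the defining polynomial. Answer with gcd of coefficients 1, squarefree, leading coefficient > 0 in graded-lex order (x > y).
x^2 + 3*x*y + 2*y^2 - 3*x

First, the degree is 2 — a generic line meets the curve in up to 2 points.
Then, checking where it meets the axes: it meets the y-axis at y = 0 (among the integer gridlines); it crosses the x-axis at the gridline x = 0.
Finally, together with the visible shape, these determine p as stated.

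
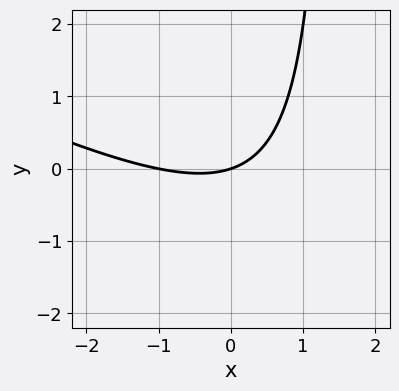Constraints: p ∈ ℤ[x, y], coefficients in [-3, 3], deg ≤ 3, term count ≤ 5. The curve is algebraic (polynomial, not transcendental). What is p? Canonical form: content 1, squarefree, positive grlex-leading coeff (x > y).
The degree is 2 — no degree-1 curve has this shape.
Reading off the gridlines: among the integer gridlines, it crosses the x-axis at x ∈ {-1, 0}; it meets the y-axis at y = 0 (among the integer gridlines).
Fitting integer coefficients to these (and the overall shape) gives p.

x^2 + 2*x*y + x - 3*y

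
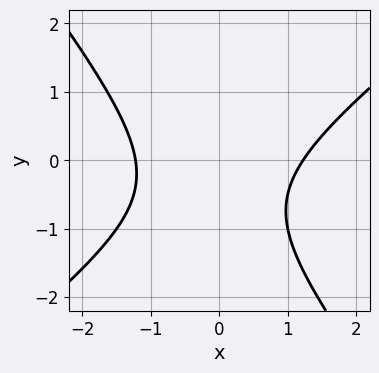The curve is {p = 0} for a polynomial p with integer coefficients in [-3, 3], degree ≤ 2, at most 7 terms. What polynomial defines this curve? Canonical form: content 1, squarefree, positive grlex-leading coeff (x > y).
2*x^2 - x*y - 2*y^2 - 2*y - 3

Degree: no degree-1 curve has this shape, so deg p = 2.
Against the integer gridlines: the curve avoids every integer y-axis point in the box.
Putting this together gives p.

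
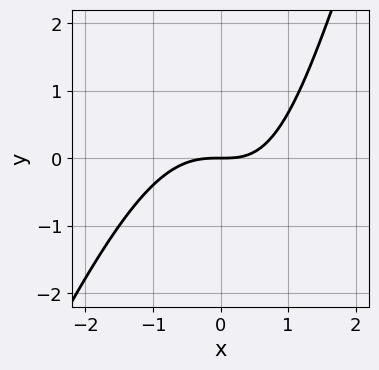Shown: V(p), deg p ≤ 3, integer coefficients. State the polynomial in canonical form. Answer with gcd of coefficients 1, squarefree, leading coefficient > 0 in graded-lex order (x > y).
2*x^3 - x^2*y + x*y - 3*y

1. The degree is 3 — no degree-2 curve has this shape.
2. From the axis intercepts and sections: it meets the x-axis at x = 0 (among the integer gridlines); it crosses the y-axis at the gridline y = 0.
3. Matching integer coefficients to the picture gives p.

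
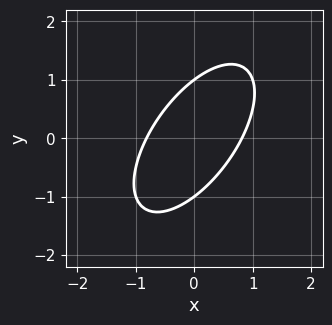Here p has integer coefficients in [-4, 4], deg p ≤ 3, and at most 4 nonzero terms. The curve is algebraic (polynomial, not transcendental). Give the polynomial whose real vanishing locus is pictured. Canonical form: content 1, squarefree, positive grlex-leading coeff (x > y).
1. The degree is 2 — a generic line meets the curve in up to 2 points.
2. Checking where it meets the axes: among the integer gridlines, it crosses the y-axis at y ∈ {-1, 1}.
3. Matching integer coefficients to the picture gives p.

3*x^2 - 3*x*y + 2*y^2 - 2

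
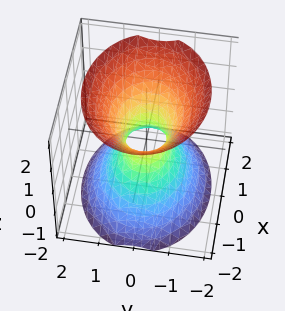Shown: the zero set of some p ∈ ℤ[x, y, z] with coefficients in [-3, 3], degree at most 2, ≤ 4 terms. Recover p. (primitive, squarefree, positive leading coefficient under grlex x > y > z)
First, degree: an hourglass — one-sheet hyperboloid; a quadric, so deg p = 2.
Next, symmetries: mirror symmetry y ↦ −y ⇒ only even powers of y; mirror symmetry x ↦ −x ⇒ only even powers of x; mirror symmetry z ↦ −z ⇒ only even powers of z.
Then, checking where it meets the axes: the surface avoids every integer z-axis point in the box.
Finally, these observations pin down the coefficients.

2*x^2 + 3*y^2 - 2*z^2 - 1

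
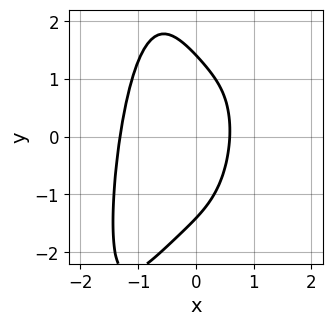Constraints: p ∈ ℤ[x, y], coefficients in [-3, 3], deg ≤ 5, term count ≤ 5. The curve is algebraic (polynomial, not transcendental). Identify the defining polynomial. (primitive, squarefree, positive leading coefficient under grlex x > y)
1. The degree is 4 — the shape is more complex than any degree-3 curve.
2. The integer polynomial consistent with all of this is the stated p.

2*x^4 - x^3*y + y^2 + 3*x - 2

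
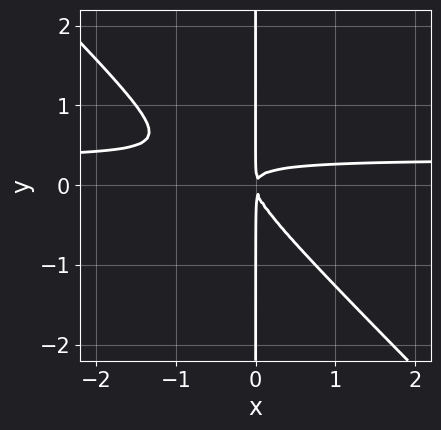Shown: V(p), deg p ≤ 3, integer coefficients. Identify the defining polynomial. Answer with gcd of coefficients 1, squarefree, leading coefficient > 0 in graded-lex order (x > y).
3*x^2*y + 3*x*y^2 - x^2

Degree: a generic line meets the curve in up to 3 points, so deg p = 3.
Against the integer gridlines: the visible y-axis segment lies entirely on the curve.
Solving for integer coefficients yields p as stated.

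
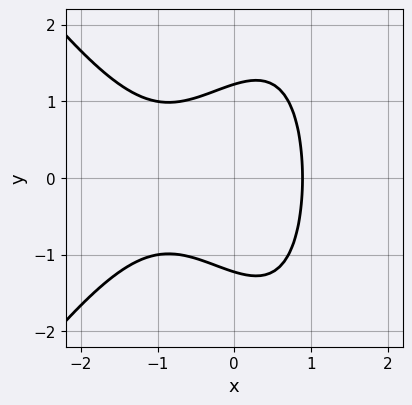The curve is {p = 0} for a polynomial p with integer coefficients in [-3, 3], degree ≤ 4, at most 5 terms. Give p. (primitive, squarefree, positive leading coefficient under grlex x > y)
(a) The degree is 3 — the shape is more complex than any degree-2 curve.
(b) Symmetries: mirror symmetry y ↦ −y ⇒ only even powers of y.
(c) Assembling these constraints gives the stated polynomial.

2*x^3 - x*y^2 + 2*x^2 + 2*y^2 - 3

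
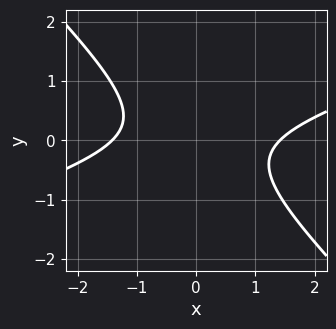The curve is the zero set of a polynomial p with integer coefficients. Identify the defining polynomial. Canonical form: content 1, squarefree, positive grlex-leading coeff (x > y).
x^2 - 2*x*y - 3*y^2 - 2

1. Degree: the shape is more complex than any degree-1 curve, so deg p = 2.
2. Observable constraints: the curve avoids every integer y-axis point in the box.
3. Solving for integer coefficients yields p as stated.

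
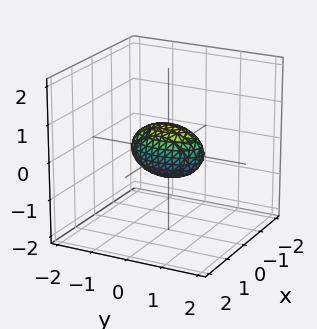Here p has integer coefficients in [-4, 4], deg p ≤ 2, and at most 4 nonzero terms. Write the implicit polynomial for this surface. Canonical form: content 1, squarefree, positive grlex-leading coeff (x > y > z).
3*x^2 + y^2 + 2*z^2 - 1

(a) Degree: a closed, bounded, convex surface; a quadric, so deg p = 2.
(b) Symmetries: mirror symmetry x ↦ −x ⇒ only even powers of x; the z ↦ −z reflection is a symmetry, so z appears only in even powers; it's symmetric under y → −y, forcing even powers of y.
(c) Against the integer gridlines: the y-axis gridline crossings are at y ∈ {-1, 1}.
(d) Assembling these constraints gives the stated polynomial.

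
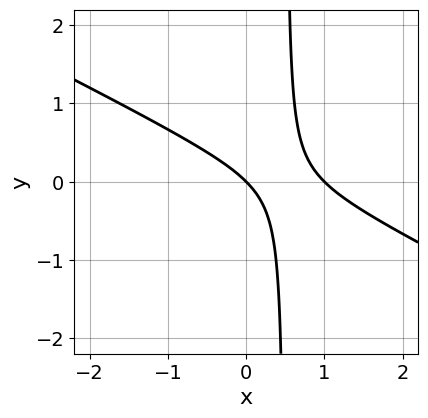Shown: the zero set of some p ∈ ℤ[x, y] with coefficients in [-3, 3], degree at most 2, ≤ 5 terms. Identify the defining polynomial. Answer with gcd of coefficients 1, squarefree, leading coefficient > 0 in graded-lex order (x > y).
x^2 + 2*x*y - x - y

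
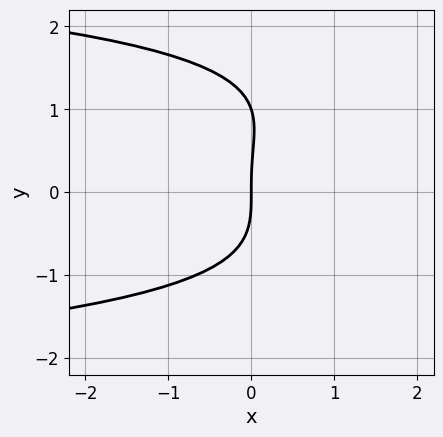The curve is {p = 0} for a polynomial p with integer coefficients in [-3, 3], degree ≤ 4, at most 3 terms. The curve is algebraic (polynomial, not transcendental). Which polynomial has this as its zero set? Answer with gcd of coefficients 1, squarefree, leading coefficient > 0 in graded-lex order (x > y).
The degree is 4 — a generic line meets the curve in up to 4 points.
Observable constraints: it crosses the x-axis at the gridline x = 0; the y-axis gridline crossings are at y ∈ {0, 1}.
Fitting integer coefficients to these (and the overall shape) gives p.

y^4 - y^3 + 3*x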